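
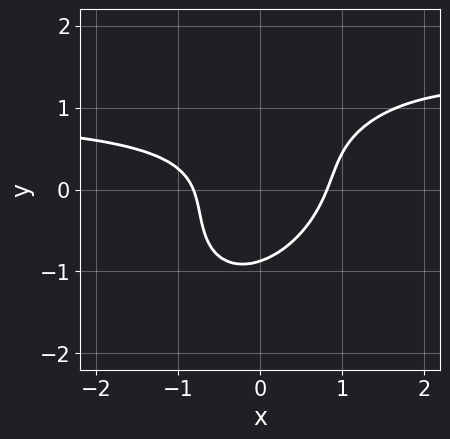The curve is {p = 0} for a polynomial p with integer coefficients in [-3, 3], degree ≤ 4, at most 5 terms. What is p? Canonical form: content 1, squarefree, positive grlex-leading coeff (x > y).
The degree is 3 — no degree-2 curve has this shape.
Solving for integer coefficients yields p as stated.

3*x^2*y - 3*x*y^2 + 3*y^3 - 3*x^2 + 2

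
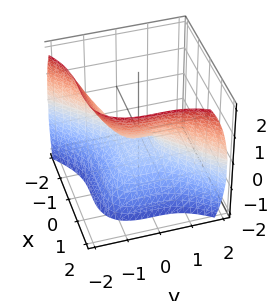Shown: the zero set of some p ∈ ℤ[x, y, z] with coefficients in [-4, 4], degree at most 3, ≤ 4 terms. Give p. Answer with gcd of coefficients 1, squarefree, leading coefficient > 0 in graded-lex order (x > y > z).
3*x^3 - 3*y^3 - 3*z^2 - 2*z

deg p = 3.
Checking where it meets the axes: it meets the z-axis at z = 0 (among the integer gridlines); it crosses the y-axis at the gridline y = 0.
Assembling these constraints gives the stated polynomial.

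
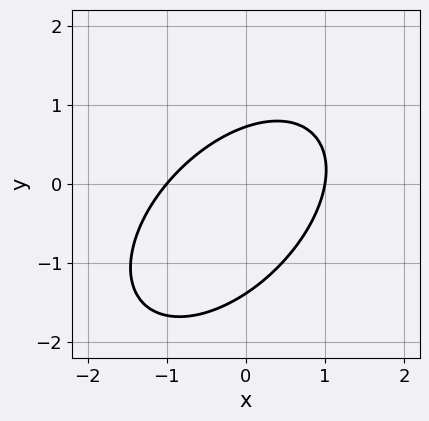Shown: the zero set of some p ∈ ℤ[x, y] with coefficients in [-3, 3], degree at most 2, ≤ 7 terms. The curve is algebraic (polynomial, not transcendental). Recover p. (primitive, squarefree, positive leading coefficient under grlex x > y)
1. deg p = 2. The shape is more complex than any degree-1 curve.
2. Observable constraints: the x-axis gridline crossings are at x ∈ {-1, 1}.
3. These observations pin down the coefficients.

3*x^2 - 3*x*y + 3*y^2 + 2*y - 3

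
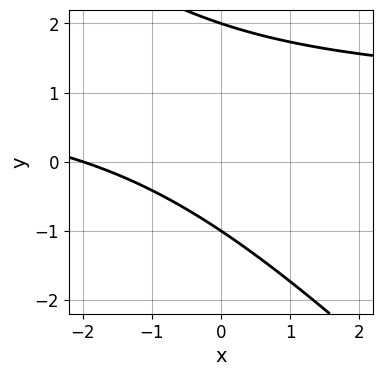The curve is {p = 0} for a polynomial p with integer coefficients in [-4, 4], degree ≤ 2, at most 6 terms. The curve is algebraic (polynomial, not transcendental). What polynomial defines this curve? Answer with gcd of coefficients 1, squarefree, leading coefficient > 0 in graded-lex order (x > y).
x*y + y^2 - x - y - 2

1. deg p = 2. A generic line meets the curve in up to 2 points.
2. Checking where it meets the axes: it meets the x-axis at x = -2 (among the integer gridlines); the y-axis gridline crossings are at y ∈ {-1, 2}.
3. Matching integer coefficients to the picture gives p.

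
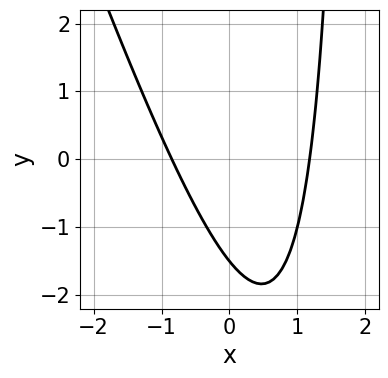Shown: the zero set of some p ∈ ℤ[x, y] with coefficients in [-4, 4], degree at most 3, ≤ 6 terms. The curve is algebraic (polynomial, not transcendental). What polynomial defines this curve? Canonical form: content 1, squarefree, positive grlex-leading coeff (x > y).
3*x^2 + x*y - x - 2*y - 3

(a) deg p = 2. A generic line meets the curve in up to 2 points.
(b) Putting this together gives p.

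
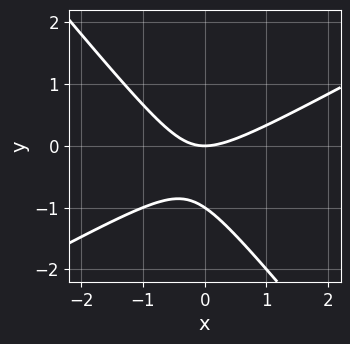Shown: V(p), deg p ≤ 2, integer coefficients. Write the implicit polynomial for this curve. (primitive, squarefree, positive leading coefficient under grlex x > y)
1. The degree is 2 — the shape is more complex than any degree-1 curve.
2. Checking where it meets the axes: one x-axis crossing is at x = 0; among the integer gridlines, it crosses the y-axis at y ∈ {-1, 0}.
3. Together with the visible shape, these determine p as stated.

2*x^2 - 2*x*y - 3*y^2 - 3*y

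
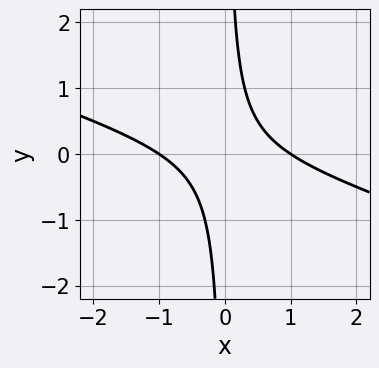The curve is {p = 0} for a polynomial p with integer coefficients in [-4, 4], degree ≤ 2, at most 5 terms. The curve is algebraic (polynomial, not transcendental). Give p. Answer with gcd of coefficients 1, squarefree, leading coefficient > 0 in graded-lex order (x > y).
x^2 + 3*x*y - 1

1. Degree: a generic line meets the curve in up to 2 points, so deg p = 2.
2. Checking where it meets the axes: no y-intercept at any integer in the box; the x-axis gridline crossings are at x ∈ {-1, 1}.
3. These observations pin down the coefficients.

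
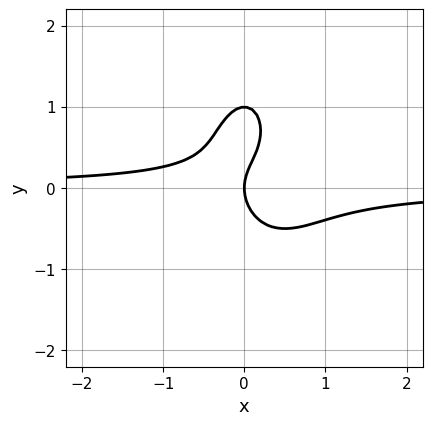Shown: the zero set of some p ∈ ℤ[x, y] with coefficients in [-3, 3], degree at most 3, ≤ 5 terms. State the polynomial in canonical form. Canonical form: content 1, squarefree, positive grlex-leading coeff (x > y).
1. The degree is 3 — a generic line meets the curve in up to 3 points.
2. Against the integer gridlines: it crosses the x-axis at the gridline x = 0; the y-axis gridline crossings are at y ∈ {0, 1}.
3. Together with the visible shape, these determine p as stated.

3*x^2*y + y^3 - x*y - y^2 + x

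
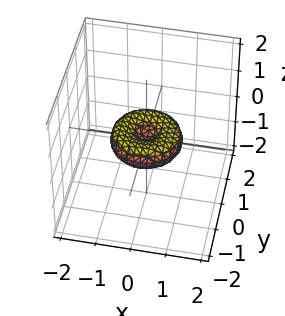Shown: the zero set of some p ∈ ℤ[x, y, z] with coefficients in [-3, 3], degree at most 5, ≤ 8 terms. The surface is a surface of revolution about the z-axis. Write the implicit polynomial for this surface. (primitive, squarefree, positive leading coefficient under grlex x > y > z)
x^4 + 2*x^2*y^2 + y^4 - x^2 - y^2 + 2*z^2

First, deg p = 4. A generic line meets the surface in up to 4 points.
Next, by symmetry, the z-axis is an axis of rotation, so x and y enter only as x² + y².
Then, checking where it meets the axes: the y-axis gridline crossings are at y ∈ {-1, 0, 1}; among the integer gridlines, it crosses the x-axis at x ∈ {-1, 0, 1}; a circular section at z = 0 has radius exactly 1; it meets the z-axis at z = 0 (among the integer gridlines).
Finally, together with the visible shape, these determine p as stated.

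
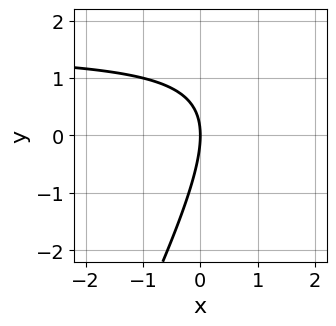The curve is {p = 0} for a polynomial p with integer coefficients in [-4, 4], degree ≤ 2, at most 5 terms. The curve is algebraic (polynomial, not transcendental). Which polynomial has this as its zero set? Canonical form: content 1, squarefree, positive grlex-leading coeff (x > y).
2*x*y - y^2 - 3*x

deg p = 2.
From the axis intercepts and sections: one y-axis crossing is at y = 0; it meets the x-axis at x = 0 (among the integer gridlines).
Together with the visible shape, these determine p as stated.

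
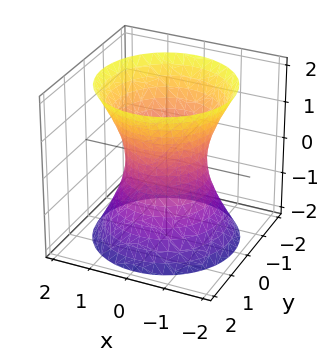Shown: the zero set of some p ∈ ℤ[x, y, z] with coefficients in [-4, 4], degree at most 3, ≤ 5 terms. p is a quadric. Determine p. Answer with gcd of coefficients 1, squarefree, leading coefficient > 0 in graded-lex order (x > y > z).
First, deg p = 2. An hourglass — one-sheet hyperboloid; a quadric.
Then, symmetry: the z-axis is an axis of rotation, so x and y enter only as x² + y²; it's symmetric under z → −z, forcing even powers of z.
Then, from the visible intercepts: among the integer gridlines, it crosses the x-axis at x ∈ {-1, 1}; the surface avoids every integer z-axis point in the box; the y-axis gridline crossings are at y ∈ {-1, 1}.
Finally, solving for integer coefficients yields p as stated.

2*x^2 + 2*y^2 - z^2 - 2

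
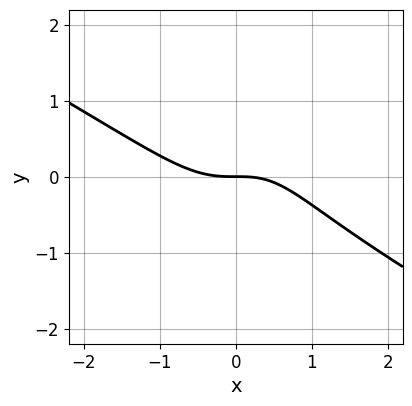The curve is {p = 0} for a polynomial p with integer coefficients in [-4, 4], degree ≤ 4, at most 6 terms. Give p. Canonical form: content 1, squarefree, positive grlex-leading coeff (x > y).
2*x^3 + 3*x^2*y - x*y^2 - x*y + 3*y

First, the degree is 3 — a generic line meets the curve in up to 3 points.
Next, reading off the gridlines: it crosses the x-axis at the gridline x = 0; it meets the y-axis at y = 0 (among the integer gridlines).
Finally, fitting integer coefficients to these (and the overall shape) gives p.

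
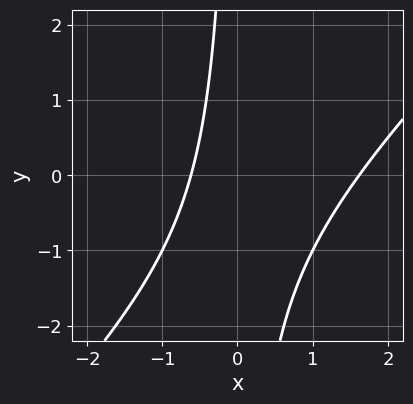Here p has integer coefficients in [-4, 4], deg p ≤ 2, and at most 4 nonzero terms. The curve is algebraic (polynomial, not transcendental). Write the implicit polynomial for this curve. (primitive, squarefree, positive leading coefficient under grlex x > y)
(a) The degree is 2 — the shape is more complex than any degree-1 curve.
(b) Observable constraints: it misses every integer gridline on the y-axis.
(c) Putting this together gives p.

x^2 - x*y - x - 1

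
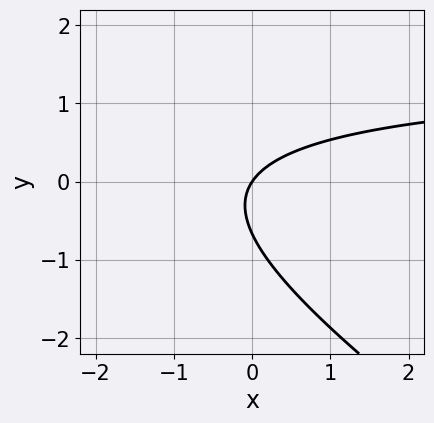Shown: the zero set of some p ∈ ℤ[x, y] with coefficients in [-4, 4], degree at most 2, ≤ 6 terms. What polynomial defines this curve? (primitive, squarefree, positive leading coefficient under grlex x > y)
(a) deg p = 2. The shape is more complex than any degree-1 curve.
(b) From the visible intercepts: one x-axis crossing is at x = 0; one y-axis crossing is at y = 0.
(c) Matching integer coefficients to the picture gives p.

2*x*y + 3*y^2 - 3*x + 2*y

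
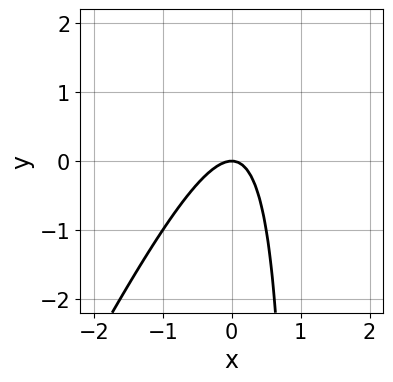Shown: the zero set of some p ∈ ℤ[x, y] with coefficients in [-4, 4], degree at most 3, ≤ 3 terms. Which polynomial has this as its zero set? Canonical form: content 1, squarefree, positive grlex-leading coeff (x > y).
2*x^2 - x*y + y

Degree: the shape is more complex than any degree-1 curve, so deg p = 2.
Checking where it meets the axes: it meets the x-axis at x = 0 (among the integer gridlines); it crosses the y-axis at the gridline y = 0.
Fitting integer coefficients to these (and the overall shape) gives p.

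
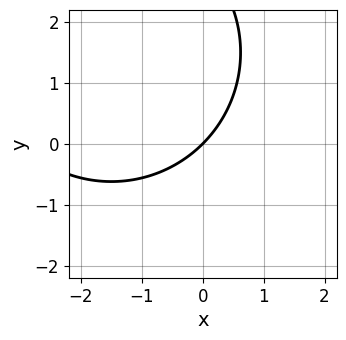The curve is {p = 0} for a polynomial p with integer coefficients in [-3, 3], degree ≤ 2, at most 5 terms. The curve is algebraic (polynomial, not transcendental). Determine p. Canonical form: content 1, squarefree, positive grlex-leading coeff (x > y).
The degree is 2 — the shape is more complex than any degree-1 curve.
Reading off the gridlines: it meets the x-axis at x = 0 (among the integer gridlines); it meets the y-axis at y = 0 (among the integer gridlines).
Assembling these constraints gives the stated polynomial.

x^2 + y^2 + 3*x - 3*y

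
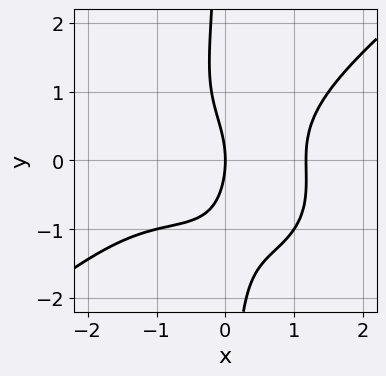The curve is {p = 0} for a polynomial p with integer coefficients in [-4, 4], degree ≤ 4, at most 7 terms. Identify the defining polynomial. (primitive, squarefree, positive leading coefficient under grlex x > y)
x^4 - 2*x*y^3 + x^3 - y^2 - 3*x

(a) Degree: a generic line meets the curve in up to 4 points, so deg p = 4.
(b) Checking where it meets the axes: one x-axis crossing is at x = 0; one y-axis crossing is at y = 0.
(c) The integer polynomial consistent with all of this is the stated p.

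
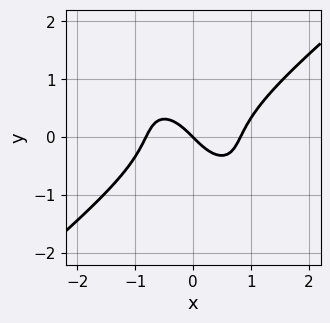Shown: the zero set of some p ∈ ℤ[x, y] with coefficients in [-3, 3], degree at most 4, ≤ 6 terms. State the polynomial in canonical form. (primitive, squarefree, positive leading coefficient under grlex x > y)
1. deg p = 3.
2. Reading off the gridlines: it crosses the x-axis at the gridline x = 0; it crosses the y-axis at the gridline y = 0.
3. The integer polynomial consistent with all of this is the stated p.

3*x^3 - 2*x*y^2 - 3*y^3 - 2*x - 2*y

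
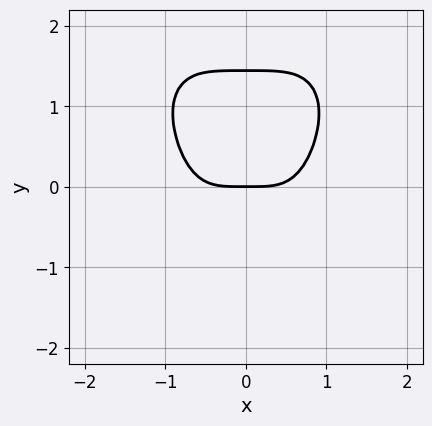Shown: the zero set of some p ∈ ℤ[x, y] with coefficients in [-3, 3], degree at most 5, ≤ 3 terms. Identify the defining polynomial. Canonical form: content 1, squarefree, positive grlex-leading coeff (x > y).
3*x^4 + y^4 - 3*y

First, degree: no degree-3 curve has this shape, so deg p = 4.
Then, symmetries: the x ↦ −x reflection is a symmetry, so x appears only in even powers.
Next, reading off the gridlines: it meets the x-axis at x = 0 (among the integer gridlines); it meets the y-axis at y = 0 (among the integer gridlines).
Finally, fitting integer coefficients to these (and the overall shape) gives p.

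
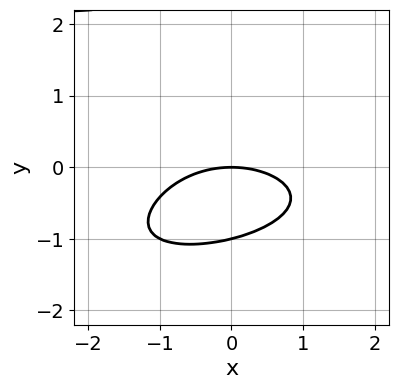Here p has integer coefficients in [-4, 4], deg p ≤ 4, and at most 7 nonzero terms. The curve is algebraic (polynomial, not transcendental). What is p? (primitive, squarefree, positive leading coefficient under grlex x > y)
x*y^2 - y^3 + x^2 + 2*y^2 + 3*y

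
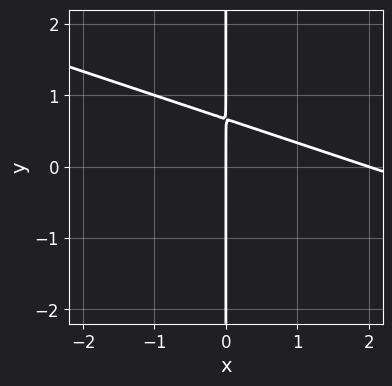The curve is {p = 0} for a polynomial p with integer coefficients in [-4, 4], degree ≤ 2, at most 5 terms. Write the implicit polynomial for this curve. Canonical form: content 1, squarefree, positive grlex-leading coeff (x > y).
(a) Degree: no degree-1 curve has this shape, so deg p = 2.
(b) From the axis intercepts and sections: the x-axis gridline crossings are at x ∈ {0, 2}; the visible y-axis segment lies entirely on the curve.
(c) Together with the visible shape, these determine p as stated.

x^2 + 3*x*y - 2*x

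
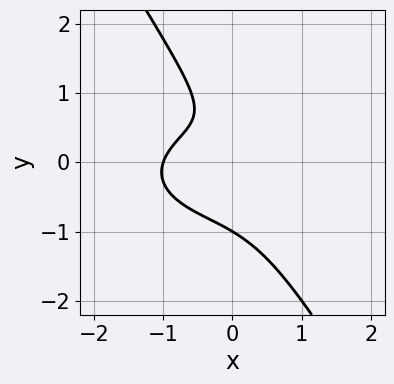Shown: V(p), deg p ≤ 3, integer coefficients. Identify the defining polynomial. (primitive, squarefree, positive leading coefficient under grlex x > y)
(a) Degree: the shape is more complex than any degree-2 curve, so deg p = 3.
(b) Against the integer gridlines: one y-axis crossing is at y = -1; it crosses the x-axis at the gridline x = -1.
(c) These observations pin down the coefficients.

x^3 + 3*x*y^2 + 2*y^3 - y + 1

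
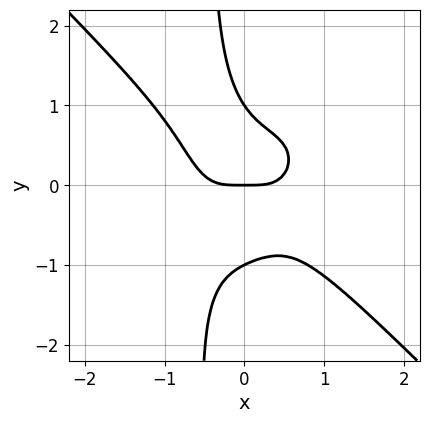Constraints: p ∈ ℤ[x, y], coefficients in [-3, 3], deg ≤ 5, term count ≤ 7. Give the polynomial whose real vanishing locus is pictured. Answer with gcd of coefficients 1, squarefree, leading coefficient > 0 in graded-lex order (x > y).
deg p = 4. The shape is more complex than any degree-3 curve.
Observable constraints: the y-axis gridline crossings are at y ∈ {-1, 0, 1}; it crosses the x-axis at the gridline x = 0.
These observations pin down the coefficients.

2*x^4 + 2*x*y^3 + x*y^2 + y^3 - y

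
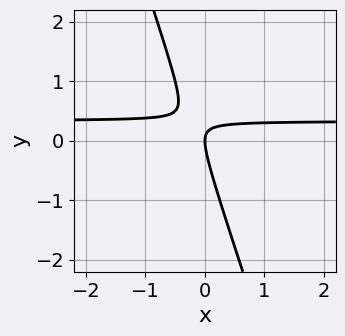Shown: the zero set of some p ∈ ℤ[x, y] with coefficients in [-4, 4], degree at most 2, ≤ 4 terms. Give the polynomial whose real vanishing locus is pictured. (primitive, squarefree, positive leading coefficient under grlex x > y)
3*x*y + y^2 - x

First, the degree is 2 — the shape is more complex than any degree-1 curve.
Then, against the integer gridlines: it crosses the x-axis at the gridline x = 0; one y-axis crossing is at y = 0.
Finally, the integer polynomial consistent with all of this is the stated p.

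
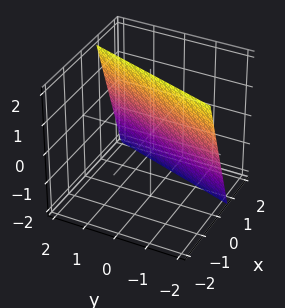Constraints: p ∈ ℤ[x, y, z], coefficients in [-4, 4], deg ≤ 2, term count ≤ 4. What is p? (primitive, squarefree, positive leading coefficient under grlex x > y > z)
3*x - y + z - 2

The degree is 1 — every cross-section is a straight line — this is a plane.
From the visible intercepts: it meets the y-axis at y = -2 (among the integer gridlines); one z-axis crossing is at z = 2.
Assembling these constraints gives the stated polynomial.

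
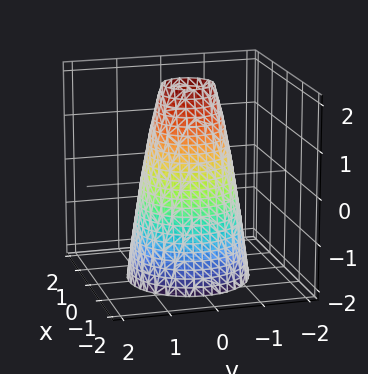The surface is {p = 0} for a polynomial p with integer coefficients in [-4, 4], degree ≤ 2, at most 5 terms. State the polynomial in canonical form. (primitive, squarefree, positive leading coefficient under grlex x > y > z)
(a) Degree: no degree-1 surface has this shape, so deg p = 2.
(b) Symmetries: rotational symmetry about the z-axis ⇒ p depends on x, y only through x² + y².
(c) From the axis intercepts and sections: the x-axis gridline crossings are at x ∈ {-1, 1}; no z-intercept at any integer in the box; among the integer gridlines, it crosses the y-axis at y ∈ {-1, 1}; a circular section at z = 0 has radius exactly 1.
(d) Assembling these constraints gives the stated polynomial.

3*x^2 + 3*y^2 + z - 3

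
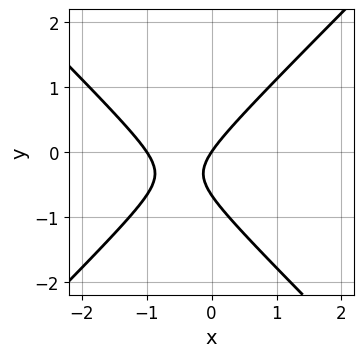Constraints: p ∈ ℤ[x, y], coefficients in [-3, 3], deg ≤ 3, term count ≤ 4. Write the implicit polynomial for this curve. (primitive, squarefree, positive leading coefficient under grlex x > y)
3*x^2 - 3*y^2 + 3*x - 2*y

deg p = 2. A generic line meets the curve in up to 2 points.
From the axis intercepts and sections: the x-axis gridline crossings are at x ∈ {-1, 0}; it crosses the y-axis at the gridline y = 0.
Fitting integer coefficients to these (and the overall shape) gives p.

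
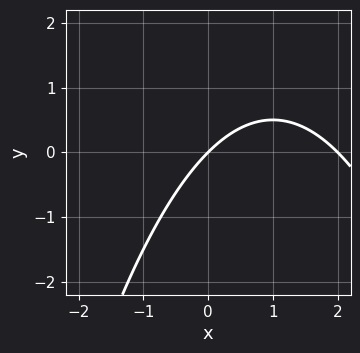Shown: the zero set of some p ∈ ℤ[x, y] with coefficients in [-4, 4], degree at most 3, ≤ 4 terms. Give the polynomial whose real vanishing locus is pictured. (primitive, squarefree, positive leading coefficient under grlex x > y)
(a) deg p = 2. A generic line meets the curve in up to 2 points.
(b) Observable constraints: among the integer gridlines, it crosses the x-axis at x ∈ {0, 2}; it meets the y-axis at y = 0 (among the integer gridlines).
(c) The integer polynomial consistent with all of this is the stated p.

x^2 - 2*x + 2*y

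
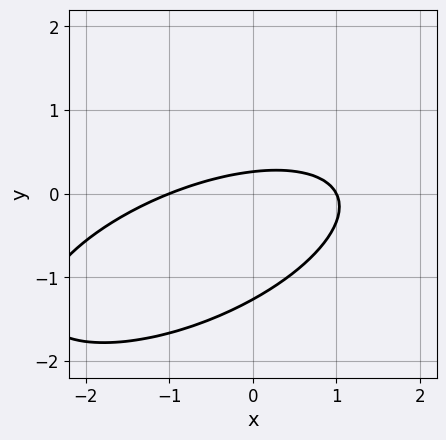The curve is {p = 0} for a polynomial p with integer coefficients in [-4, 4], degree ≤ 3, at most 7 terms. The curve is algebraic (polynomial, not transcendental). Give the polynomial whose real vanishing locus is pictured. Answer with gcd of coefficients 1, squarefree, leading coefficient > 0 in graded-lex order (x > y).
1. The degree is 2 — the shape is more complex than any degree-1 curve.
2. Observable constraints: among the integer gridlines, it crosses the x-axis at x ∈ {-1, 1}.
3. These observations pin down the coefficients.

x^2 - 2*x*y + 3*y^2 + 3*y - 1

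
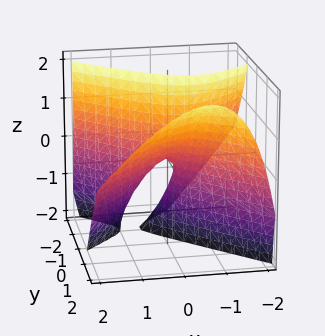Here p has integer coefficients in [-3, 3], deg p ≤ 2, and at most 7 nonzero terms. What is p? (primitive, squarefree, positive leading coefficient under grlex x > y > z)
First, deg p = 2.
Then, reading off the gridlines: one x-axis crossing is at x = 0; it meets the z-axis at z = 0 (among the integer gridlines).
Finally, assembling these constraints gives the stated polynomial.

3*x^2 + 2*x*z - 3*y^2 + 3*y*z + z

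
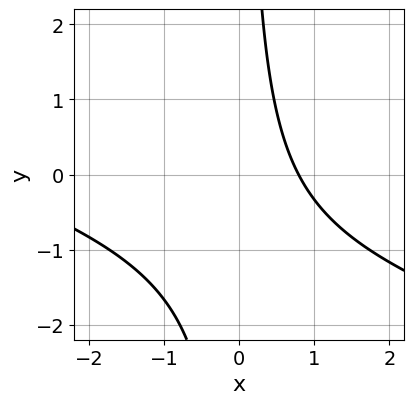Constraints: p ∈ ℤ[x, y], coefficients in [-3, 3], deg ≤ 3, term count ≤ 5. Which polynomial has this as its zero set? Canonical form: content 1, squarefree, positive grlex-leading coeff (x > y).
1. The degree is 2 — no degree-1 curve has this shape.
2. Checking where it meets the axes: no y-intercept at any integer in the box.
3. These observations pin down the coefficients.

x^2 + 3*x*y + 3*x - 3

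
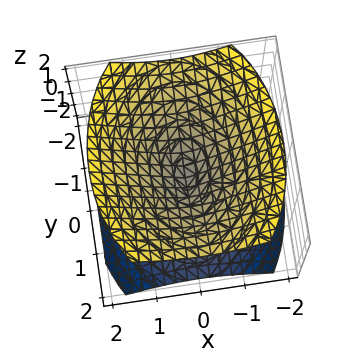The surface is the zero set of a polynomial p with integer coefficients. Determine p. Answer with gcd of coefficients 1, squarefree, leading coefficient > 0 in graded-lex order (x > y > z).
2*x^2 + y^2 - 2*z^2

(a) The picture has 2 separate pieces. They look like related sheets of one shape, so recover p as a whole.
(b) Degree: a double cone through the origin; a quadric, so deg p = 2.
(c) Symmetries: it's symmetric under x → −x, forcing even powers of x; mirror symmetry z ↦ −z ⇒ only even powers of z; the y ↦ −y reflection is a symmetry, so y appears only in even powers.
(d) Checking where it meets the axes: it meets the z-axis at z = 0 (among the integer gridlines); it meets the y-axis at y = 0 (among the integer gridlines); it crosses the x-axis at the gridline x = 0.
(e) The integer polynomial consistent with all of this is the stated p.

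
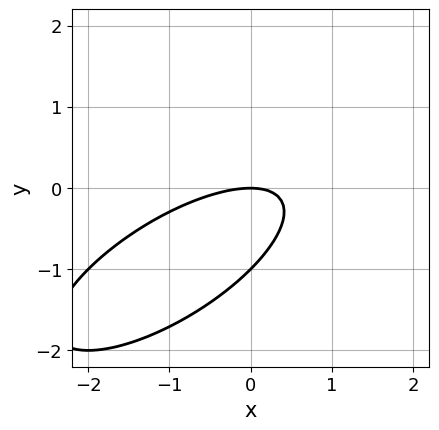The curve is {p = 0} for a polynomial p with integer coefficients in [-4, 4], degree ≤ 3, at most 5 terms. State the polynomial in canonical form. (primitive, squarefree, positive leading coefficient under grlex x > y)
x^2 - 2*x*y + 2*y^2 + 2*y

The degree is 2 — a generic line meets the curve in up to 2 points.
Reading off the gridlines: it meets the x-axis at x = 0 (among the integer gridlines); among the integer gridlines, it crosses the y-axis at y ∈ {-1, 0}.
Solving for integer coefficients yields p as stated.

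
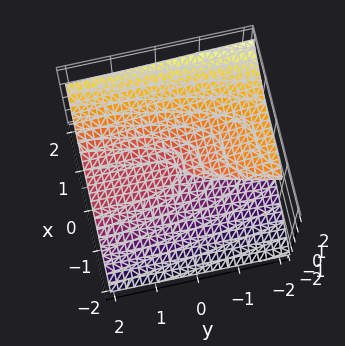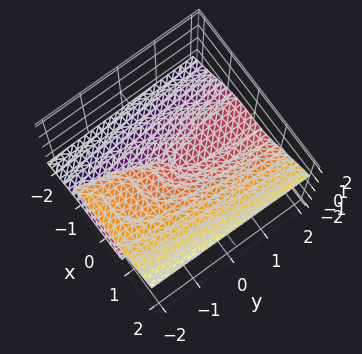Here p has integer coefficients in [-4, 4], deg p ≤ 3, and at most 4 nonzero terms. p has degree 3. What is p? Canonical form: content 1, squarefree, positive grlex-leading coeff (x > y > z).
x^3 - 3*z^3 - y*z

First, degree: the shape is more complex than any degree-2 surface, so deg p = 3.
Then, checking where it meets the axes: it meets the x-axis at x = 0 (among the integer gridlines); the visible y-axis segment lies entirely on the surface.
Finally, matching integer coefficients to the picture gives p.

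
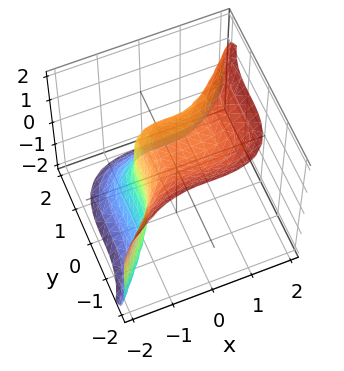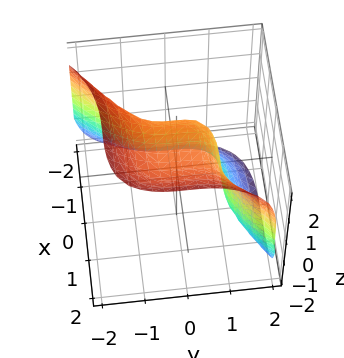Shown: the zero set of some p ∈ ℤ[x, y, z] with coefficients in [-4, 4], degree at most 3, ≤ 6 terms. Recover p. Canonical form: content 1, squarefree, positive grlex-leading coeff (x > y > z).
3*x^3 - 3*y^3 - 2*z^3 - x^2 + 3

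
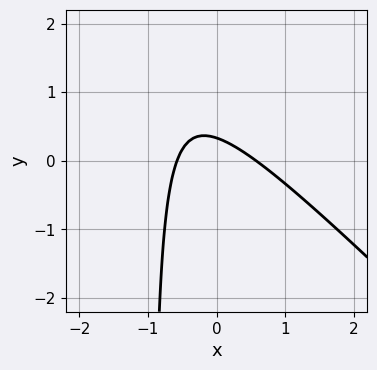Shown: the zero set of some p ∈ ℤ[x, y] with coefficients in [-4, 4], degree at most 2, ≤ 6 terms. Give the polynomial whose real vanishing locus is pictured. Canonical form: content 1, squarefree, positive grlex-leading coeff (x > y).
3*x^2 + 3*x*y + 3*y - 1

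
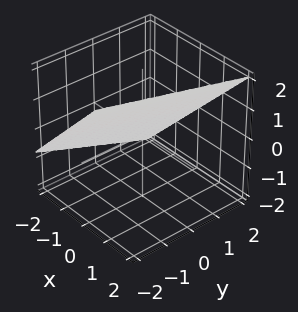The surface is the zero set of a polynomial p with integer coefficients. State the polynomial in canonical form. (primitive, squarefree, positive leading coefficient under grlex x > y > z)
1. The degree is 1 — every cross-section is a straight line — this is a plane.
2. Observable constraints: one y-axis crossing is at y = 2.
3. Assembling these constraints gives the stated polynomial.

3*x - y - 3*z + 2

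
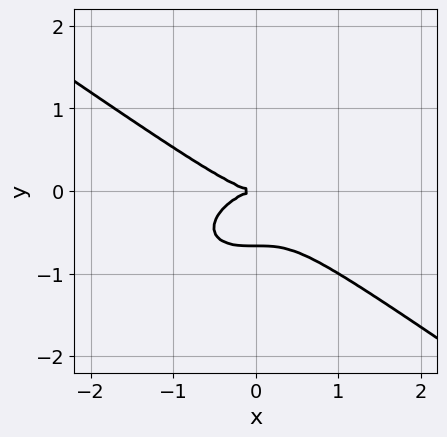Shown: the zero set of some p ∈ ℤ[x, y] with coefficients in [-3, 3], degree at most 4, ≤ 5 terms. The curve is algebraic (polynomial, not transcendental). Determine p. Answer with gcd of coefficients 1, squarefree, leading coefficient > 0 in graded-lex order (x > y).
x^3 + 3*y^3 + 2*y^2

1. deg p = 3. No degree-2 curve has this shape.
2. Checking where it meets the axes: one y-axis crossing is at y = 0; it meets the x-axis at x = 0 (among the integer gridlines).
3. Solving for integer coefficients yields p as stated.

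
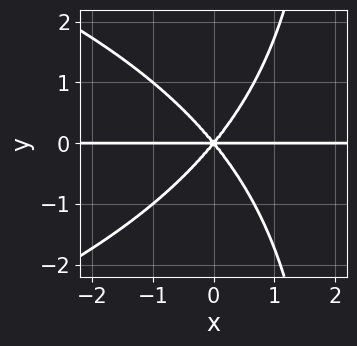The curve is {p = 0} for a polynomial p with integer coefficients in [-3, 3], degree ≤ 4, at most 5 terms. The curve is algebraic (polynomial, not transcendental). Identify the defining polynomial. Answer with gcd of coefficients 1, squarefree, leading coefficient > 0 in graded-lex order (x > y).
x*y^3 + 3*x^2*y - 2*y^3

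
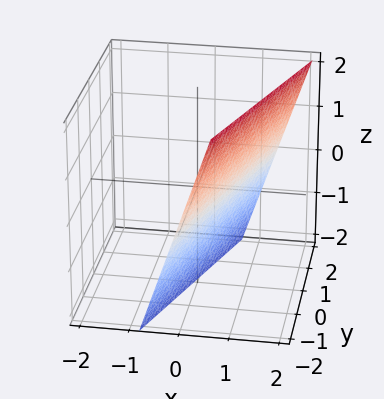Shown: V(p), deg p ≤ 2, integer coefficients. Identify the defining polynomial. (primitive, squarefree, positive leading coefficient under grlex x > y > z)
1. The degree is 1 — the surface is flat (a plane).
2. Observable constraints: one y-axis crossing is at y = -2; one z-axis crossing is at z = -2.
3. Putting this together gives p.

3*x - y - z - 2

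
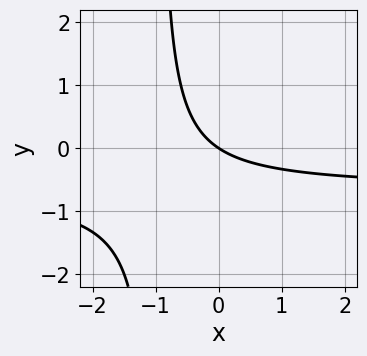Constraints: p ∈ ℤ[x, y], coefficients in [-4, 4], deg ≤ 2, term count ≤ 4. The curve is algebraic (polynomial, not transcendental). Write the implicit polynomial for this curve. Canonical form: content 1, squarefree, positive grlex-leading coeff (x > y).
First, the degree is 2 — the shape is more complex than any degree-1 curve.
Next, against the integer gridlines: it crosses the x-axis at the gridline x = 0; it meets the y-axis at y = 0 (among the integer gridlines).
Finally, together with the visible shape, these determine p as stated.

3*x*y + 2*x + 3*y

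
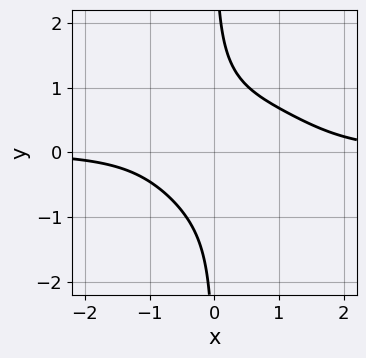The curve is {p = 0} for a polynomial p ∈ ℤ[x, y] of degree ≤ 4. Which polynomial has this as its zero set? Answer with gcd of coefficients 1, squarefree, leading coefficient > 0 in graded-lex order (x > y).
x^3*y + 2*x*y^3 - x^2*y + 2*x*y - 2

(a) Degree: no degree-3 curve has this shape, so deg p = 4.
(b) From the visible intercepts: it misses every integer gridline on the y-axis; the curve avoids every integer x-axis point in the box.
(c) The integer polynomial consistent with all of this is the stated p.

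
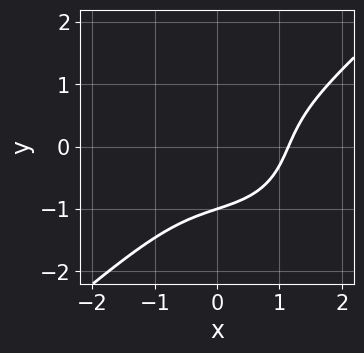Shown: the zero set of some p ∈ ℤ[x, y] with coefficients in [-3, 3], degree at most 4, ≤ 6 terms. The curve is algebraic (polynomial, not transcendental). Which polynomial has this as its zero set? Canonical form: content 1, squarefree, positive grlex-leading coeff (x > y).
1. deg p = 3. A generic line meets the curve in up to 3 points.
2. Against the integer gridlines: one y-axis crossing is at y = -1.
3. Solving for integer coefficients yields p as stated.

2*x^3 - 3*y^3 - 3*x*y - 3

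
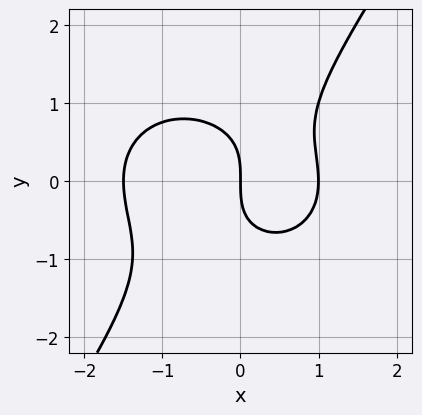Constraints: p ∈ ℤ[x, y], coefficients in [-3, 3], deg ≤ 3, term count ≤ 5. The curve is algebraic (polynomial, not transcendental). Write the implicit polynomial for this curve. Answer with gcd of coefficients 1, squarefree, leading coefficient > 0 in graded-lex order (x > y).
2*x^3 + 2*x*y^2 - 2*y^3 + x^2 - 3*x

1. deg p = 3.
2. Reading off the gridlines: the x-axis gridline crossings are at x ∈ {0, 1}; it meets the y-axis at y = 0 (among the integer gridlines).
3. Fitting integer coefficients to these (and the overall shape) gives p.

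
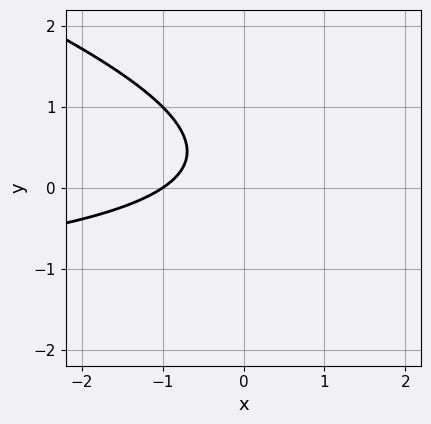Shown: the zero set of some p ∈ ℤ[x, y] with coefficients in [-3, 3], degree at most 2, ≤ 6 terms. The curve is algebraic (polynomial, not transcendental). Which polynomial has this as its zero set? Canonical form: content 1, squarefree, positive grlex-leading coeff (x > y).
x*y + 3*y^2 + 2*x - 2*y + 2

First, the degree is 2 — the shape is more complex than any degree-1 curve.
Then, from the visible intercepts: one x-axis crossing is at x = -1; it misses every integer gridline on the y-axis.
Finally, these observations pin down the coefficients.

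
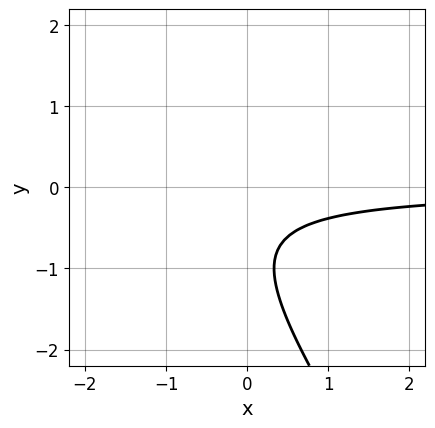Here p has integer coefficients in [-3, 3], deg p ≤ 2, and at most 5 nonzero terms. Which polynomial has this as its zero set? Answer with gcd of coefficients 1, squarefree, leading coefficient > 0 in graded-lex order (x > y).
3*x*y + 2*y^2 + 3*y + 2

(a) The degree is 2 — no degree-1 curve has this shape.
(b) Reading off the gridlines: the curve avoids every integer y-axis point in the box; no x-intercept at any integer in the box.
(c) Matching integer coefficients to the picture gives p.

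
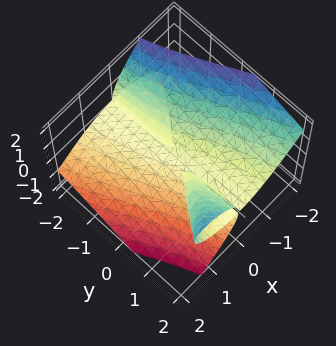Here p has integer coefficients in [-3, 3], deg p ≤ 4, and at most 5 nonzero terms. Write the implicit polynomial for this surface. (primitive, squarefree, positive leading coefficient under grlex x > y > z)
(a) I count 2 distinct pieces. Treating them together as one polynomial.
(b) deg p = 3. A generic line meets the surface in up to 3 points.
(c) Reading off the gridlines: it crosses the x-axis at the gridline x = 0; one z-axis crossing is at z = 0; every point of the y-axis in the box is on the surface.
(d) Matching integer coefficients to the picture gives p.

2*x^3 - 3*x*y*z + 2*z^3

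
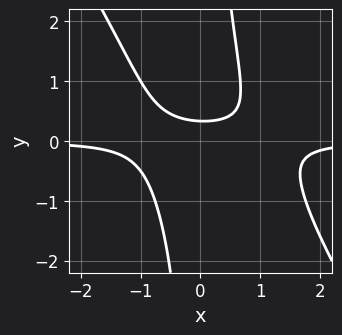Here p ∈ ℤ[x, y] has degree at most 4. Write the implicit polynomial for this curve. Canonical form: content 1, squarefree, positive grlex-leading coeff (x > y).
3*x^2*y + 2*x*y^2 - x*y - 3*y + 1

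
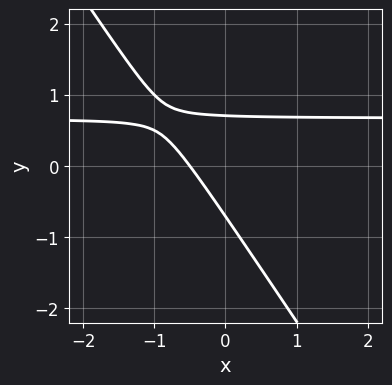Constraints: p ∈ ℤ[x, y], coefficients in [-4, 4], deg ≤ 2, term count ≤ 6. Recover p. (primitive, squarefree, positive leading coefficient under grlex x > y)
3*x*y + 2*y^2 - 2*x - 1

Degree: the shape is more complex than any degree-1 curve, so deg p = 2.
Matching integer coefficients to the picture gives p.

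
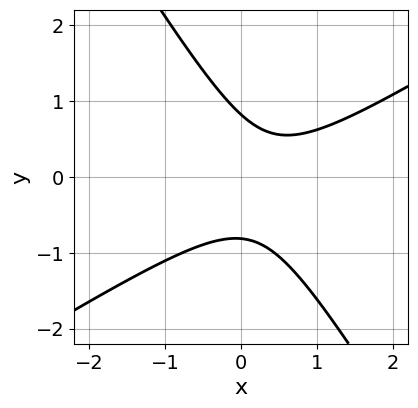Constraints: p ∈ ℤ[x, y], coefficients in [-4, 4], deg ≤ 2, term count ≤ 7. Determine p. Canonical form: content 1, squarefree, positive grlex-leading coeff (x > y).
3*x^2 - 3*x*y - 3*y^2 - 2*x + 2

The degree is 2 — no degree-1 curve has this shape.
From the visible intercepts: it misses every integer gridline on the x-axis.
Solving for integer coefficients yields p as stated.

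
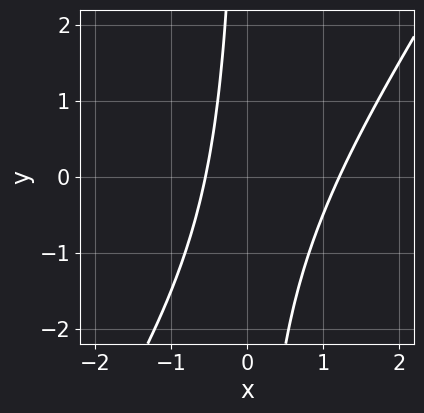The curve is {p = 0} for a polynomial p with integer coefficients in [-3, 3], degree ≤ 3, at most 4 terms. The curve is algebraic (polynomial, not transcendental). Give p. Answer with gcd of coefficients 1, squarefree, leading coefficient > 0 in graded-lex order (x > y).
3*x^2 - 2*x*y - 2*x - 2

First, deg p = 2. No degree-1 curve has this shape.
Next, checking where it meets the axes: the curve avoids every integer y-axis point in the box.
Finally, putting this together gives p.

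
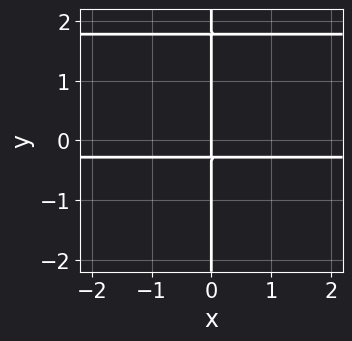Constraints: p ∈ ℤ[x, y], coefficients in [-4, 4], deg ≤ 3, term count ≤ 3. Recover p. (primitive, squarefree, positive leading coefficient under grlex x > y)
(a) Degree: no degree-2 curve has this shape, so deg p = 3.
(b) Checking where it meets the axes: the visible y-axis segment lies entirely on the curve; it meets the x-axis at x = 0 (among the integer gridlines).
(c) These observations pin down the coefficients.

2*x*y^2 - 3*x*y - x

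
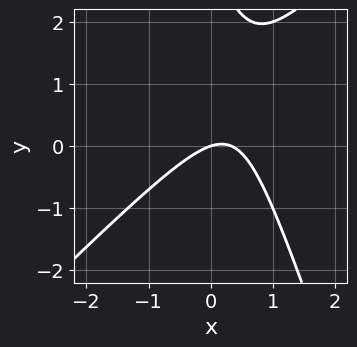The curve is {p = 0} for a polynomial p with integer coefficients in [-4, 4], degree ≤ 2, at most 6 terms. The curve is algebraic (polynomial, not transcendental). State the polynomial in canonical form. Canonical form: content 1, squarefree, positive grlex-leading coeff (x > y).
3*x^2 - 2*x*y - y^2 - x + 3*y

(a) deg p = 2.
(b) Reading off the gridlines: one y-axis crossing is at y = 0; one x-axis crossing is at x = 0.
(c) Putting this together gives p.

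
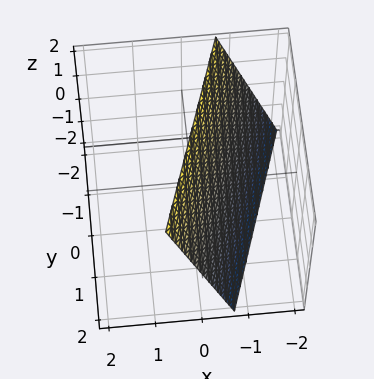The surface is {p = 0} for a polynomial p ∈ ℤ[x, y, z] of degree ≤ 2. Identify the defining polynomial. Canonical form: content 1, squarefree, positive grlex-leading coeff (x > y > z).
1. Degree: the surface is flat (a plane), so deg p = 1.
2. From the visible intercepts: it crosses the y-axis at the gridline y = 2; one z-axis crossing is at z = 2.
3. Together with the visible shape, these determine p as stated.

3*x - y - z + 2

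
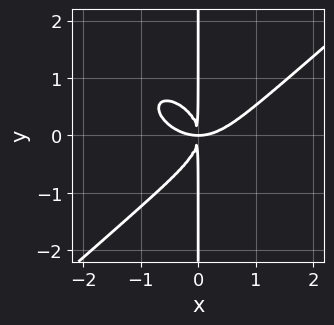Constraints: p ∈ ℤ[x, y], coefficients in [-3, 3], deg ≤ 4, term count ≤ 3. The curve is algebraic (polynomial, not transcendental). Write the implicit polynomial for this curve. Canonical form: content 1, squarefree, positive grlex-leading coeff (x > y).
(a) The degree is 4 — the shape is more complex than any degree-3 curve.
(b) From the visible intercepts: every point of the y-axis in the box is on the curve.
(c) These observations pin down the coefficients.

2*x^4 - 3*x*y^3 - 3*x^2*y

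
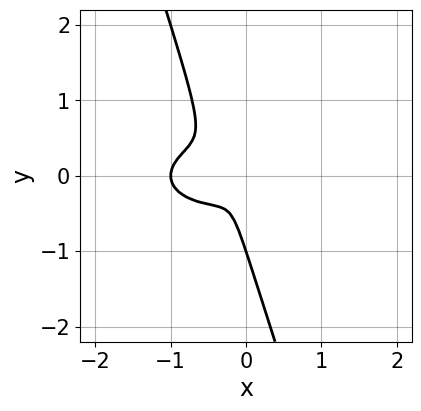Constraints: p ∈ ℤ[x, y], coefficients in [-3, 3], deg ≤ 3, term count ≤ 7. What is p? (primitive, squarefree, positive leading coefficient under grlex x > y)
x^3 + 3*x*y^2 + y^3 + x^2 + y^2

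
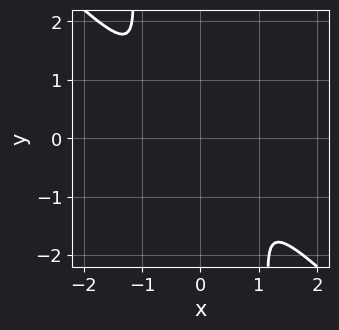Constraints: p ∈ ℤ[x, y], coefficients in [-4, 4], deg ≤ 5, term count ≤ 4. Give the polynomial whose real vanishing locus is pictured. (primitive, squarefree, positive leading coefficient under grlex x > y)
3*x^4 + 3*x^3*y + y^2

First, degree: the shape is more complex than any degree-3 curve, so deg p = 4.
Finally, putting this together gives p.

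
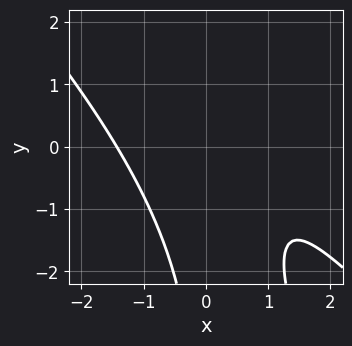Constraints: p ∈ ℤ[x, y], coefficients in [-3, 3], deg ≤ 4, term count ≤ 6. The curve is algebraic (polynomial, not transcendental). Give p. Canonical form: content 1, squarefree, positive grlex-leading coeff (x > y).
First, the degree is 3 — no degree-2 curve has this shape.
Then, from the visible intercepts: the curve avoids every integer y-axis point in the box.
Finally, matching integer coefficients to the picture gives p.

2*x^3 + 3*x^2*y + x*y^2 - 2*x + 3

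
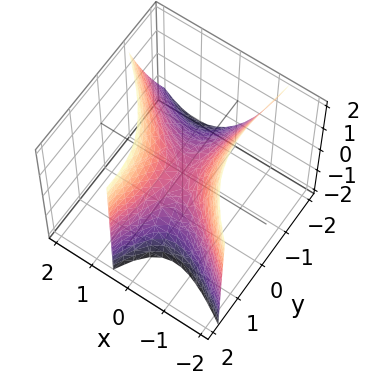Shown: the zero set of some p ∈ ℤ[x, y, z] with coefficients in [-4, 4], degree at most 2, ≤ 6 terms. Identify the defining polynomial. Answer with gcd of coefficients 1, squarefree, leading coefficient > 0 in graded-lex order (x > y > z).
3*x^2 + 3*x*y - y^2 + y*z - 2*z

First, deg p = 2. No degree-1 surface has this shape.
Next, against the integer gridlines: it meets the z-axis at z = 0 (among the integer gridlines); one x-axis crossing is at x = 0; it crosses the y-axis at the gridline y = 0.
Finally, the integer polynomial consistent with all of this is the stated p.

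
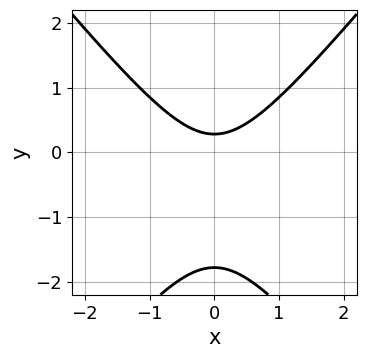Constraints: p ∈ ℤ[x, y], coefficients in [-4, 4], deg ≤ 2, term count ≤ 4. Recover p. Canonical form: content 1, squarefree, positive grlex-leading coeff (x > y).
1. The degree is 2 — no degree-1 curve has this shape.
2. Symmetries: the x ↦ −x reflection is a symmetry, so x appears only in even powers.
3. Observable constraints: the curve avoids every integer x-axis point in the box.
4. Fitting integer coefficients to these (and the overall shape) gives p.

3*x^2 - 2*y^2 - 3*y + 1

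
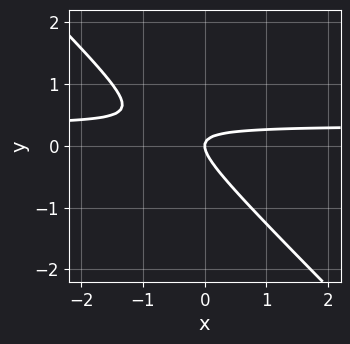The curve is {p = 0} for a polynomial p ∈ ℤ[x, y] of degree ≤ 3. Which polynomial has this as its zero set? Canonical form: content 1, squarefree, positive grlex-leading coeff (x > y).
3*x*y + 3*y^2 - x

(a) Degree: the shape is more complex than any degree-1 curve, so deg p = 2.
(b) From the axis intercepts and sections: it crosses the x-axis at the gridline x = 0; one y-axis crossing is at y = 0.
(c) These observations pin down the coefficients.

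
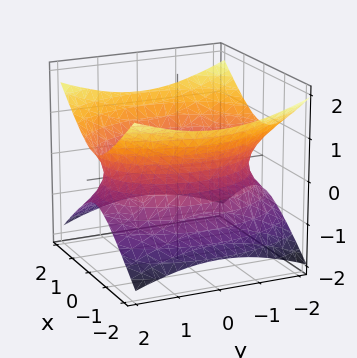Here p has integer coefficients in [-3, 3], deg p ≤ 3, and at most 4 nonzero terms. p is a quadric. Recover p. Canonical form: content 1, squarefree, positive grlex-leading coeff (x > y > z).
(a) Degree: one connected sheet with a waist; a quadric, so deg p = 2.
(b) Symmetries: it's symmetric under z → −z, forcing even powers of z; mirror symmetry y ↦ −y ⇒ only even powers of y; mirror symmetry x ↦ −x ⇒ only even powers of x.
(c) Checking where it meets the axes: no z-intercept at any integer in the box.
(d) Together with the visible shape, these determine p as stated.

2*x^2 + y^2 - 3*z^2 - 3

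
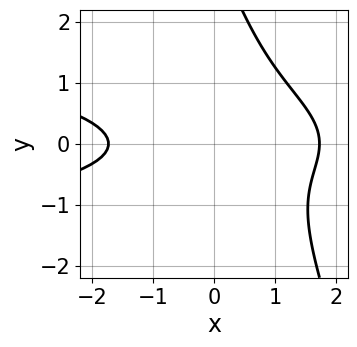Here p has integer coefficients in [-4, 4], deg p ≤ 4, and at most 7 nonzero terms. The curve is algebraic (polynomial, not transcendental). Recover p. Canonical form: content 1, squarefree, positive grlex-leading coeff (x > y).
3*x*y^2 + y^3 + x^2 - 3*y^2 - 3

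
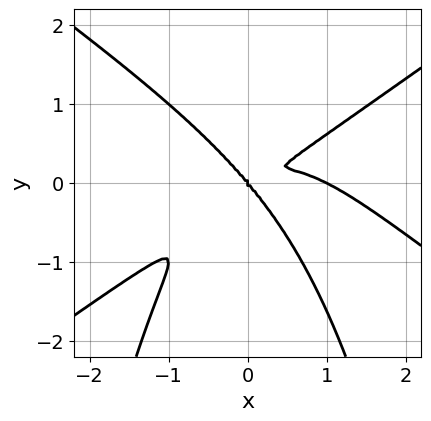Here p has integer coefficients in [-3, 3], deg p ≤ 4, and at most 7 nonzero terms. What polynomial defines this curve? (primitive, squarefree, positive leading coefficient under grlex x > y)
x^4 - 2*x^2*y^2 - x^3 + 2*x^2*y - 2*y^3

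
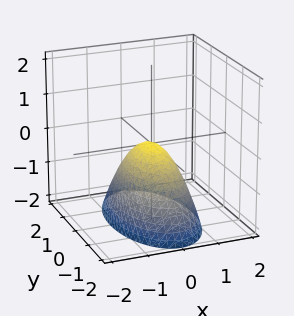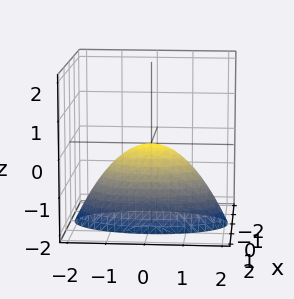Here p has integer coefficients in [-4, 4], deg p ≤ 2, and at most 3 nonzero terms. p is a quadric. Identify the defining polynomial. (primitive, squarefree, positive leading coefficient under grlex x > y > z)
(a) Degree: a single bowl opening along one axis; a quadric, so deg p = 2.
(b) Symmetries: mirror symmetry y ↦ −y ⇒ only even powers of y; mirror symmetry x ↦ −x ⇒ only even powers of x.
(c) Against the integer gridlines: it crosses the x-axis at the gridline x = 0; one z-axis crossing is at z = 0; one y-axis crossing is at y = 0.
(d) Putting this together gives p.

3*x^2 + y^2 + 2*z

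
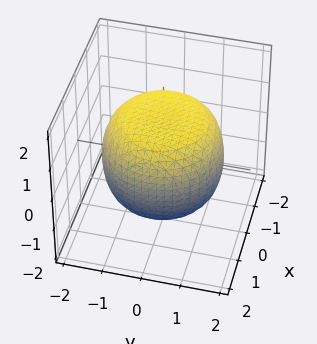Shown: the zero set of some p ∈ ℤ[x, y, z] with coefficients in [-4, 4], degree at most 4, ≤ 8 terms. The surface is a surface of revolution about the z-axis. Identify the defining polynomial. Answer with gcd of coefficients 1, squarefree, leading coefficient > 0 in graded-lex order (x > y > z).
x^4 + 2*x^2*y^2 + y^4 - x^2 - y^2 + 2*z^2 - 3

First, the degree is 4 — no degree-3 surface has this shape.
Then, by symmetry, the surface is invariant under rotation about z: p = q(x² + y², z).
Next, reading off the gridlines: a circular section at z = 1 has radius between 1 and 2.
Finally, solving for integer coefficients yields p as stated.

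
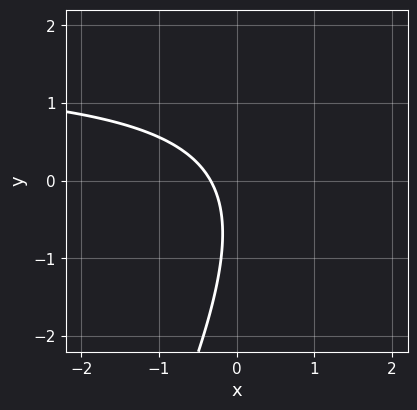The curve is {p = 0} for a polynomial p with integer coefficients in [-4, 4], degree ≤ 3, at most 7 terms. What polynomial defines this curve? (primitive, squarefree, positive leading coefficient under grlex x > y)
(a) deg p = 2. The shape is more complex than any degree-1 curve.
(b) Reading off the gridlines: no y-intercept at any integer in the box.
(c) Fitting integer coefficients to these (and the overall shape) gives p.

2*x*y - y^2 - 3*x - y - 1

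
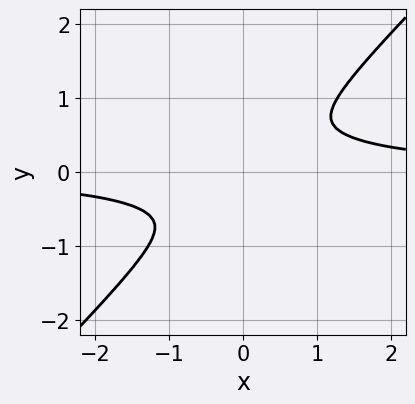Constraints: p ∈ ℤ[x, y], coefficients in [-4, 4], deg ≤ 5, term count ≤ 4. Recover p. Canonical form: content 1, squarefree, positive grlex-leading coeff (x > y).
First, degree: a generic line meets the curve in up to 4 points, so deg p = 4.
Finally, putting this together gives p.

3*x^3*y - 3*y^4 - 2*x^2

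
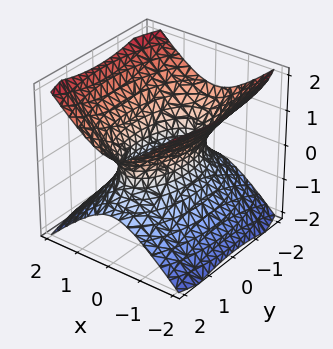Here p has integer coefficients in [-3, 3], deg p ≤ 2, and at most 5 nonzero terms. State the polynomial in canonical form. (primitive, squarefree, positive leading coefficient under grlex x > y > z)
(a) Degree: one connected sheet with a waist; a quadric, so deg p = 2.
(b) Symmetries: the z ↦ −z reflection is a symmetry, so z appears only in even powers; mirror symmetry y ↦ −y ⇒ only even powers of y; the x ↦ −x reflection is a symmetry, so x appears only in even powers.
(c) Against the integer gridlines: no z-intercept at any integer in the box.
(d) These observations pin down the coefficients.

3*x^2 + y^2 - 3*z^2 - 2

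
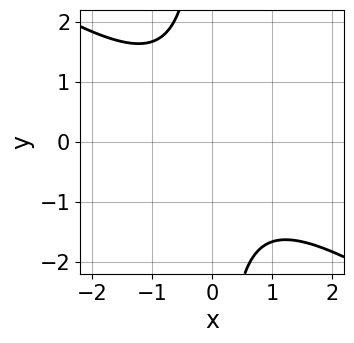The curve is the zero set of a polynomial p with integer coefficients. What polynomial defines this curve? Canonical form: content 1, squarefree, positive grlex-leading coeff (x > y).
deg p = 2.
Against the integer gridlines: no x-intercept at any integer in the box; no y-intercept at any integer in the box.
Together with the visible shape, these determine p as stated.

2*x^2 + 3*x*y + 3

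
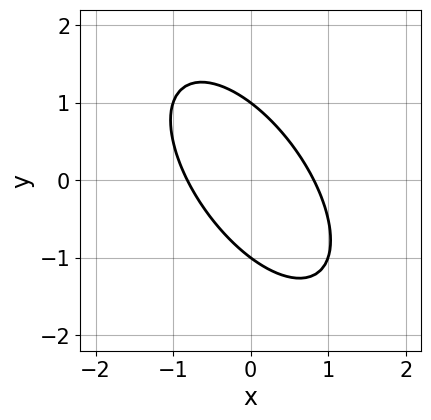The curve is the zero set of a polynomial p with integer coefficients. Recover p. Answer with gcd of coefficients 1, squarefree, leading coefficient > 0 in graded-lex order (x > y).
3*x^2 + 3*x*y + 2*y^2 - 2

(a) The degree is 2 — no degree-1 curve has this shape.
(b) From the visible intercepts: among the integer gridlines, it crosses the y-axis at y ∈ {-1, 1}.
(c) These observations pin down the coefficients.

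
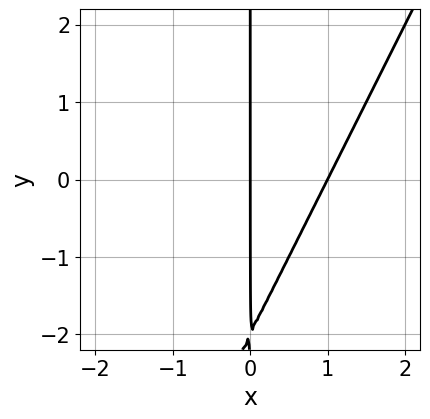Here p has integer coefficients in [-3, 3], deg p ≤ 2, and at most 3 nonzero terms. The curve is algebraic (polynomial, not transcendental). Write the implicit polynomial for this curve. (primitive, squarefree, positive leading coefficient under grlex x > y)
First, the degree is 2 — a generic line meets the curve in up to 2 points.
Then, observable constraints: the x-axis gridline crossings are at x ∈ {0, 1}; every point of the y-axis in the box is on the curve.
Finally, fitting integer coefficients to these (and the overall shape) gives p.

2*x^2 - x*y - 2*x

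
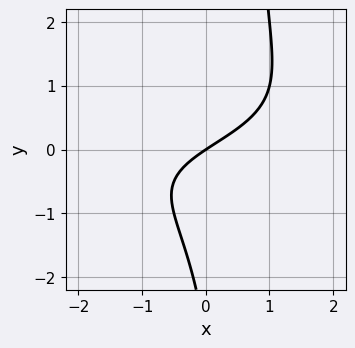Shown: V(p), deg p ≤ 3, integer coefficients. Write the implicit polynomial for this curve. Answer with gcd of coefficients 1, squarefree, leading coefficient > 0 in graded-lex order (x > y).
2*x*y^2 - y^2 + 2*x - 3*y

1. deg p = 3.
2. From the visible intercepts: it meets the x-axis at x = 0 (among the integer gridlines); it crosses the y-axis at the gridline y = 0.
3. Solving for integer coefficients yields p as stated.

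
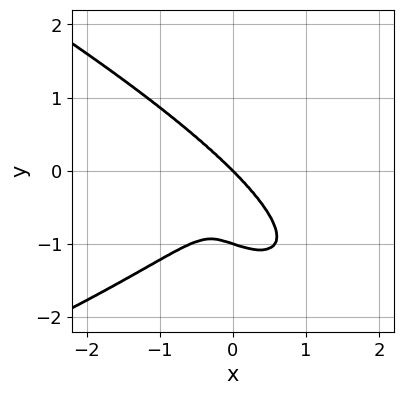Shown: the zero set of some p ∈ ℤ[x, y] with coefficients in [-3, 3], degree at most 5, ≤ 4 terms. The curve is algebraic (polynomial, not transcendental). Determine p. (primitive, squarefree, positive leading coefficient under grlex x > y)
x*y^3 + 3*y^4 + 3*x^3 + 3*y^3

deg p = 4.
From the axis intercepts and sections: the y-axis gridline crossings are at y ∈ {-1, 0}; it crosses the x-axis at the gridline x = 0.
The integer polynomial consistent with all of this is the stated p.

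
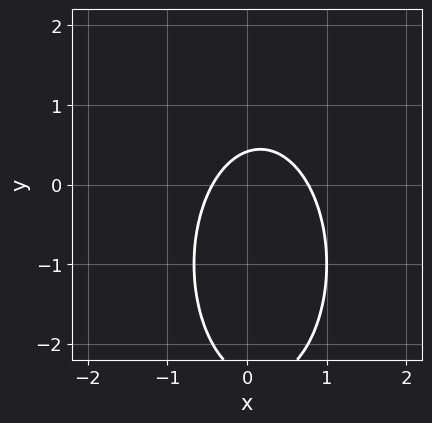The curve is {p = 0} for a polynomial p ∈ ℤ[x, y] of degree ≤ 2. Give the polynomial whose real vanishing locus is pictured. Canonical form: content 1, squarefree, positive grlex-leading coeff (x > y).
3*x^2 + y^2 - x + 2*y - 1

(a) deg p = 2. A generic line meets the curve in up to 2 points.
(b) Solving for integer coefficients yields p as stated.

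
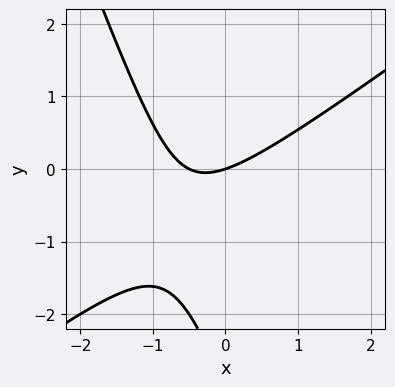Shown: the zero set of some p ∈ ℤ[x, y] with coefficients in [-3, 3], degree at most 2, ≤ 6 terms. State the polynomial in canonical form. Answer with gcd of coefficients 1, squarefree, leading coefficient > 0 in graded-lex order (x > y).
2*x^2 - 2*x*y - y^2 + x - 3*y

1. The degree is 2 — the shape is more complex than any degree-1 curve.
2. Reading off the gridlines: it crosses the x-axis at the gridline x = 0; one y-axis crossing is at y = 0.
3. Putting this together gives p.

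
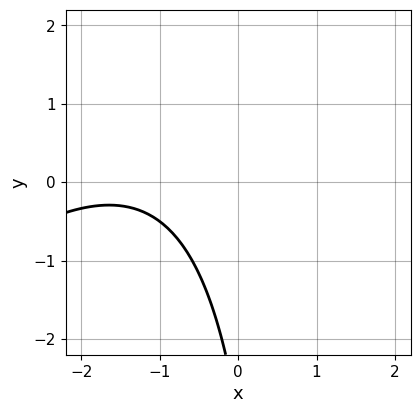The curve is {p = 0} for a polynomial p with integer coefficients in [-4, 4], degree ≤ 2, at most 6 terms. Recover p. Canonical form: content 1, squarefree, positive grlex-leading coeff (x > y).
(a) The degree is 2 — the shape is more complex than any degree-1 curve.
(b) Checking where it meets the axes: it misses every integer gridline on the y-axis; the curve avoids every integer x-axis point in the box.
(c) These observations pin down the coefficients.

x^2 - x*y + 3*x + y + 3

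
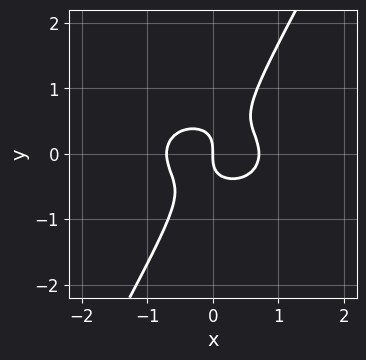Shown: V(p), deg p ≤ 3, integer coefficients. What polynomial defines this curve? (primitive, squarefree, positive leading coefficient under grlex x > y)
2*x^3 + 3*x*y^2 - 2*y^3 - x

(a) Degree: a generic line meets the curve in up to 3 points, so deg p = 3.
(b) Checking where it meets the axes: one x-axis crossing is at x = 0; it meets the y-axis at y = 0 (among the integer gridlines).
(c) Assembling these constraints gives the stated polynomial.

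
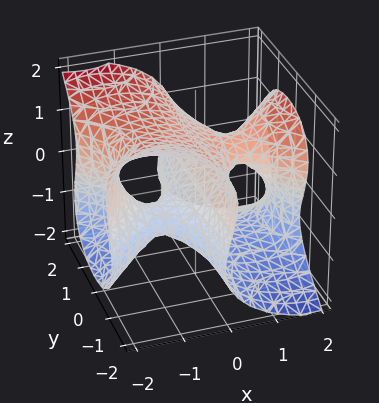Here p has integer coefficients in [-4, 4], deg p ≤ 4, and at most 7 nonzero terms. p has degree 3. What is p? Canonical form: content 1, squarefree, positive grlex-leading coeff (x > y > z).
x^3 - 2*x*y^2 - 2*z^3 - 2*x + 3*z

(a) Degree: a generic line meets the surface in up to 3 points, so deg p = 3.
(b) Reading off the gridlines: one x-axis crossing is at x = 0; it crosses the z-axis at the gridline z = 0; every point of the y-axis in the box is on the surface.
(c) Together with the visible shape, these determine p as stated.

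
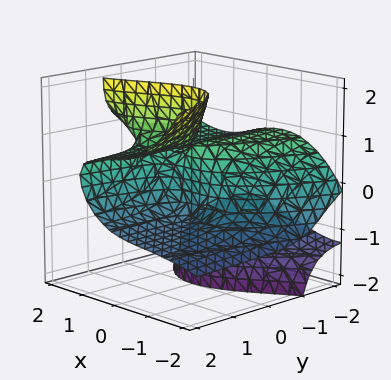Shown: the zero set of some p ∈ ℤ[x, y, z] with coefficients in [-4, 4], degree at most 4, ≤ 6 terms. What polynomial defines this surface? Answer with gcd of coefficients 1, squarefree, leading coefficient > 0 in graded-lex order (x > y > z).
First, the picture has 2 separate pieces. Treating them together as one polynomial.
Next, deg p = 3. A generic line meets the surface in up to 3 points.
Then, reading off the gridlines: every point of the z-axis in the box is on the surface; it crosses the x-axis at the gridline x = 0.
Finally, putting this together gives p.

x^3 - 2*x^2*z + 3*y*z^2 + x*y - 2*y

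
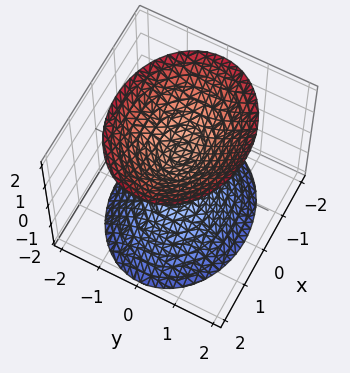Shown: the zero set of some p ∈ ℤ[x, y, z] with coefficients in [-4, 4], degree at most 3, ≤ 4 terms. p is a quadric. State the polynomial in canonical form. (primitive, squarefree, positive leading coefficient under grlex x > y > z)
(a) There are 2 components. Treating them together as one polynomial.
(b) The degree is 2 — two separate bowl-shaped sheets opening away from each other; a quadric.
(c) Symmetries: mirror symmetry z ↦ −z ⇒ only even powers of z; the y ↦ −y reflection is a symmetry, so y appears only in even powers; the x ↦ −x reflection is a symmetry, so x appears only in even powers.
(d) Against the integer gridlines: it misses every integer gridline on the x-axis; the surface avoids every integer y-axis point in the box.
(e) These observations pin down the coefficients.

2*x^2 + 3*y^2 - 2*z^2 + 1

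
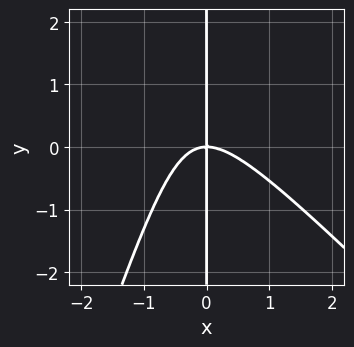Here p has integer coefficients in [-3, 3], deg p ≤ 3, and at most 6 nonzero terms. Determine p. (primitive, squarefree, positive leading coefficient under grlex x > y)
3*x^3 + 2*x^2*y - x*y^2 + 3*x*y

deg p = 3.
From the axis intercepts and sections: one x-axis crossing is at x = 0; the visible y-axis segment lies entirely on the curve.
The integer polynomial consistent with all of this is the stated p.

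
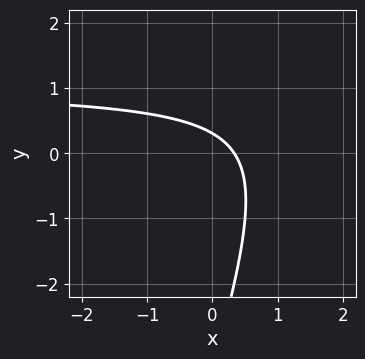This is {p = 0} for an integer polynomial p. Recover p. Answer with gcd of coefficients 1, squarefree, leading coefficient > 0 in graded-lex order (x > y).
3*x*y - y^2 - 3*x - 3*y + 1

deg p = 2.
Solving for integer coefficients yields p as stated.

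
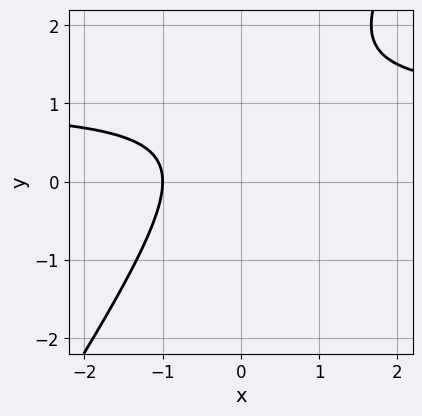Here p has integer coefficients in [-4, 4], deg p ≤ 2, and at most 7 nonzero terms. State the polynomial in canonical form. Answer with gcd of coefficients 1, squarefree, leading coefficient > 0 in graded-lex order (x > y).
The degree is 2 — a generic line meets the curve in up to 2 points.
From the visible intercepts: one x-axis crossing is at x = -1; no y-intercept at any integer in the box.
These observations pin down the coefficients.

3*x*y - 2*y^2 - 3*x + 3*y - 3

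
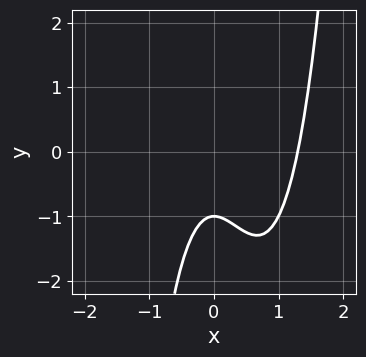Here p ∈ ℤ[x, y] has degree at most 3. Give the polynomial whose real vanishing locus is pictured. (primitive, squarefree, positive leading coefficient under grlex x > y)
(a) The degree is 3 — no degree-2 curve has this shape.
(b) Checking where it meets the axes: it meets the y-axis at y = -1 (among the integer gridlines).
(c) Fitting integer coefficients to these (and the overall shape) gives p.

2*x^3 - 2*x^2 - y - 1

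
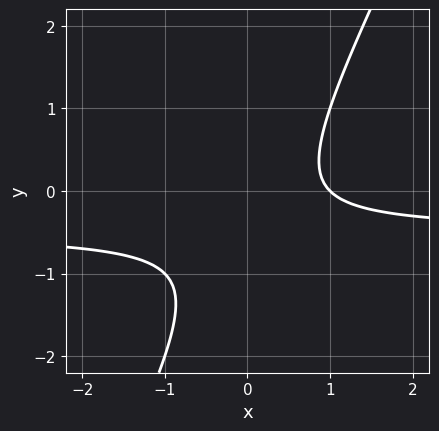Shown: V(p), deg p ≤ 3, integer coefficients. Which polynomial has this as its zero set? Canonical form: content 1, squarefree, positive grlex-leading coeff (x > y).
deg p = 2. A generic line meets the curve in up to 2 points.
Against the integer gridlines: the curve avoids every integer y-axis point in the box; it crosses the x-axis at the gridline x = 1.
Putting this together gives p.

2*x*y - y^2 + x - y - 1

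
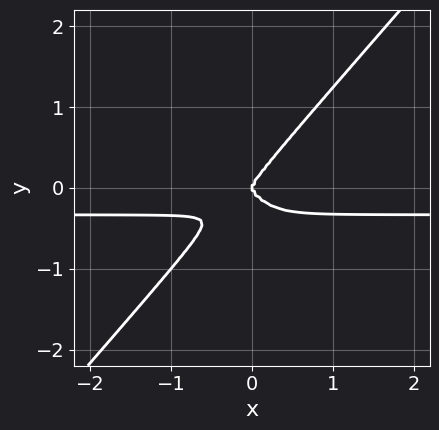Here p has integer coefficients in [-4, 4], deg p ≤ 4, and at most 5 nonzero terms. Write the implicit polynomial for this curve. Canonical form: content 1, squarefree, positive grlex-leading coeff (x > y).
First, the degree is 4 — a generic line meets the curve in up to 4 points.
Next, from the axis intercepts and sections: it meets the x-axis at x = 0 (among the integer gridlines); it crosses the y-axis at the gridline y = 0.
Finally, matching integer coefficients to the picture gives p.

3*x^3*y - 2*y^4 + x^3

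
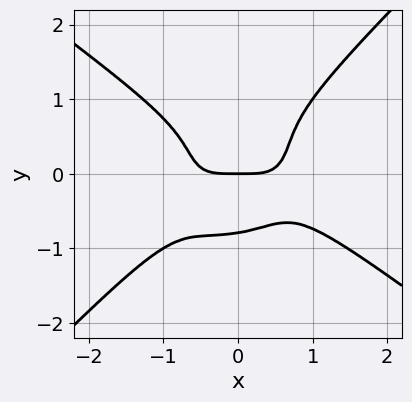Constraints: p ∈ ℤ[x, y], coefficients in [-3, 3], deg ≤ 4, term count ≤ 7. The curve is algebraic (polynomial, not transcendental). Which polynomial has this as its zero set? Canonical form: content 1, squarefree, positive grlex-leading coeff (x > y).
x^4 + x*y^3 - 2*y^4 + x^2*y - y

The degree is 4 — a generic line meets the curve in up to 4 points.
Checking where it meets the axes: it crosses the y-axis at the gridline y = 0; one x-axis crossing is at x = 0.
These observations pin down the coefficients.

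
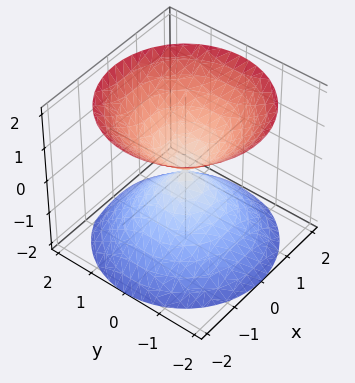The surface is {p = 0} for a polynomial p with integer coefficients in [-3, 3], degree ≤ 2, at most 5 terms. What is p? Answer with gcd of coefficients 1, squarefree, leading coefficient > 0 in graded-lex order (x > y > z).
(a) There are 2 components.
(b) The degree is 2 — a double cone through the origin; a quadric.
(c) Symmetries: mirror symmetry z ↦ −z ⇒ only even powers of z; every cross-section ⟂ z is a circle, so x, y appear only via x² + y².
(d) Checking where it meets the axes: one y-axis crossing is at y = 0; one x-axis crossing is at x = 0; a circular section at z = 1 has radius exactly 1.
(e) Solving for integer coefficients yields p as stated.

x^2 + y^2 - z^2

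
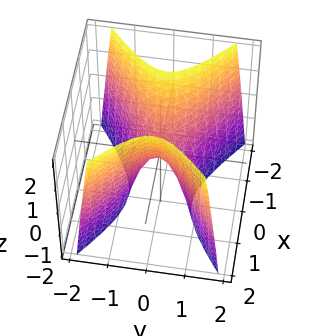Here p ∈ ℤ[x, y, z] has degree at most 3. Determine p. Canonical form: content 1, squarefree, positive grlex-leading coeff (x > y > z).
2*x^2 - 3*y^2 - z

deg p = 2.
Symmetries: it's symmetric under y → −y, forcing even powers of y; the x ↦ −x reflection is a symmetry, so x appears only in even powers.
From the visible intercepts: one y-axis crossing is at y = 0; it crosses the x-axis at the gridline x = 0; one z-axis crossing is at z = 0.
Together with the visible shape, these determine p as stated.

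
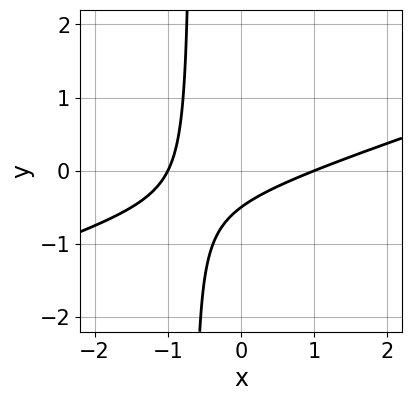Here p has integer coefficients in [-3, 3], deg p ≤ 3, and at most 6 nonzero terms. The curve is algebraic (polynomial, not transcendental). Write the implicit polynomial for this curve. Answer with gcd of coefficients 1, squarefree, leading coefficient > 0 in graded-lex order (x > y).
x^2 - 3*x*y - 2*y - 1

First, degree: a generic line meets the curve in up to 2 points, so deg p = 2.
Next, reading off the gridlines: the x-axis gridline crossings are at x ∈ {-1, 1}.
Finally, fitting integer coefficients to these (and the overall shape) gives p.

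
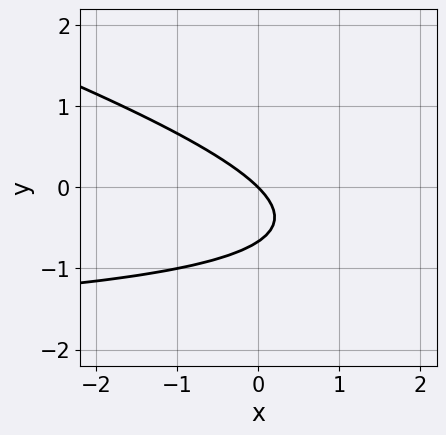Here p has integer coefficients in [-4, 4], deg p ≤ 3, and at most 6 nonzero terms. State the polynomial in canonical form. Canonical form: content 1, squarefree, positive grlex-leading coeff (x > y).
x*y + 3*y^2 + 2*x + 2*y

First, degree: a generic line meets the curve in up to 2 points, so deg p = 2.
Next, from the visible intercepts: it crosses the y-axis at the gridline y = 0; it crosses the x-axis at the gridline x = 0.
Finally, together with the visible shape, these determine p as stated.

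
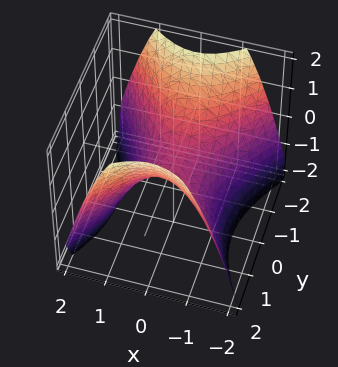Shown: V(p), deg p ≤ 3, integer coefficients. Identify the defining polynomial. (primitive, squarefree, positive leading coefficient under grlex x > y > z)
First, the degree is 2 — a saddle surface; a quadric.
Next, symmetries: the y ↦ −y reflection is a symmetry, so y appears only in even powers; it's symmetric under x → −x, forcing even powers of x.
Next, checking where it meets the axes: it crosses the x-axis at the gridline x = 0; it meets the y-axis at y = 0 (among the integer gridlines); it crosses the z-axis at the gridline z = 0.
Finally, matching integer coefficients to the picture gives p.

3*x^2 - 2*y^2 + 3*z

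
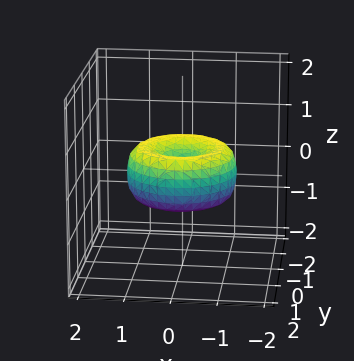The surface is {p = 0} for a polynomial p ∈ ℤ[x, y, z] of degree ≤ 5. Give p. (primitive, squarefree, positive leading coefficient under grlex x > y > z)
2*x^4 + 4*x^2*y^2 + 2*y^4 - 3*x^2 - 3*y^2 + 3*z^2

(a) Degree: the shape is more complex than any degree-3 surface, so deg p = 4.
(b) Symmetry: the surface is invariant under rotation about z: p = q(x² + y², z).
(c) Reading off the gridlines: it meets the z-axis at z = 0 (among the integer gridlines); one x-axis crossing is at x = 0; it meets the y-axis at y = 0 (among the integer gridlines); a circular section at z = 0 has radius between 1 and 2.
(d) Putting this together gives p.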